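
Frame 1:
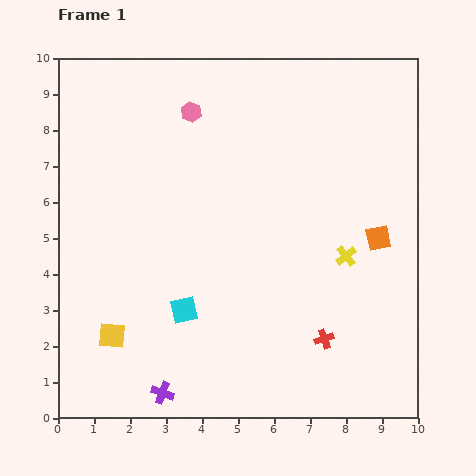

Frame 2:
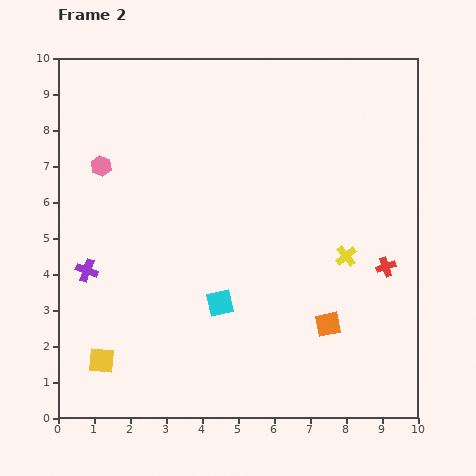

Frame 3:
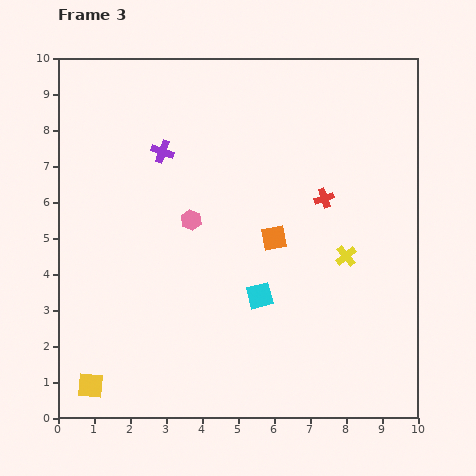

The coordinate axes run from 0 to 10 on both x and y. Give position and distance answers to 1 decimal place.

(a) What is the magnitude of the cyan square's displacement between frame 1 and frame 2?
1.0

The cyan square moved from (3.5, 3.0) to (4.5, 3.2), a distance of √(1.0² + 0.2²) ≈ 1.0.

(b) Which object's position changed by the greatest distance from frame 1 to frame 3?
the purple cross

(moved 6.7; next 3.9)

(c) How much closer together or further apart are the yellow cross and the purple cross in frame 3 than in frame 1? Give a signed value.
-0.5

Distance in frame 1: 6.4. Distance in frame 3: 5.9.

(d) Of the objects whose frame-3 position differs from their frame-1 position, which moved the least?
the yellow square

(moved 1.5)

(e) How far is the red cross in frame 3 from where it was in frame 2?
2.5

The red cross moved from (9.1, 4.2) to (7.4, 6.1), a distance of √(1.7² + 1.9²) ≈ 2.5.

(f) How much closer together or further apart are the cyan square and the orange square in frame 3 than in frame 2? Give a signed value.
-1.5

Distance in frame 2: 3.1. Distance in frame 3: 1.6.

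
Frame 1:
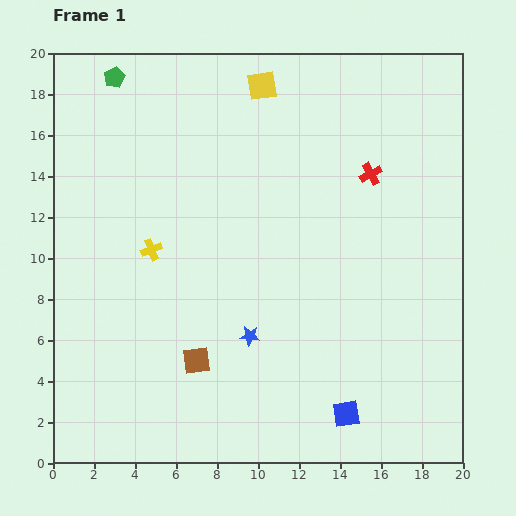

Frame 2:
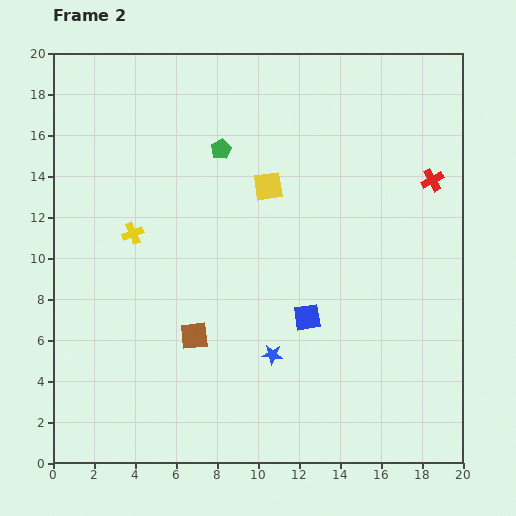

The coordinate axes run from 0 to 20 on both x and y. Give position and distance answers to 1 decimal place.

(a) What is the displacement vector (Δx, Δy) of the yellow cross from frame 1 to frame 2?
(-0.9, 0.8)

The yellow cross was at (4.8, 10.4) in frame 1 and (3.9, 11.2) in frame 2.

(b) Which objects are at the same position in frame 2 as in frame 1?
none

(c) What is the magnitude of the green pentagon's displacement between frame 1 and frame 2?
6.3

The green pentagon moved from (3.0, 18.8) to (8.2, 15.3), a distance of √(5.2² + 3.5²) ≈ 6.3.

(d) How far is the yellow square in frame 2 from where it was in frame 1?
4.9

The yellow square moved from (10.2, 18.4) to (10.5, 13.5), a distance of √(0.3² + 4.9²) ≈ 4.9.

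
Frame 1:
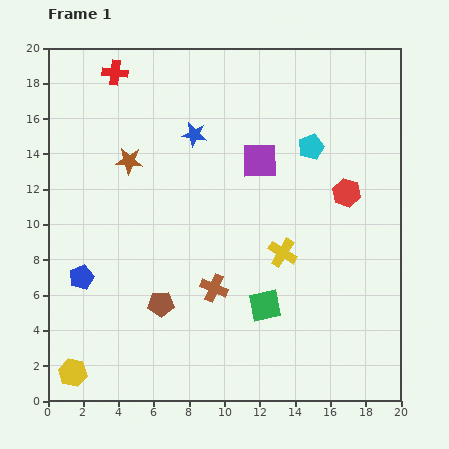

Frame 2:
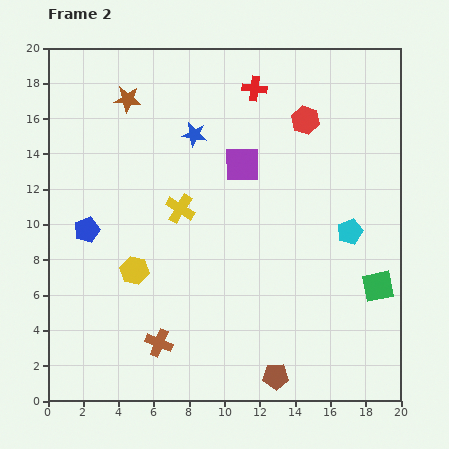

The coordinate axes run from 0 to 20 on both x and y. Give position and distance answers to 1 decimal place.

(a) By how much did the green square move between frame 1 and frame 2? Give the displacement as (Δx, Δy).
(6.4, 1.1)

The green square was at (12.3, 5.4) in frame 1 and (18.7, 6.5) in frame 2.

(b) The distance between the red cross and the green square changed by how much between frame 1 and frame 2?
-2.5

Distance in frame 1: 15.7. Distance in frame 2: 13.2.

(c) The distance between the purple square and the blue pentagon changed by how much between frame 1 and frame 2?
-2.6

Distance in frame 1: 12.1. Distance in frame 2: 9.5.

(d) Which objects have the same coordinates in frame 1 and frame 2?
the blue star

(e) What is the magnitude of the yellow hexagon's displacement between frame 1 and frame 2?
6.8

The yellow hexagon moved from (1.4, 1.6) to (4.9, 7.4), a distance of √(3.5² + 5.8²) ≈ 6.8.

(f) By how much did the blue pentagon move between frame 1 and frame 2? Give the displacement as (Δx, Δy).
(0.3, 2.7)

The blue pentagon was at (1.9, 7.0) in frame 1 and (2.2, 9.7) in frame 2.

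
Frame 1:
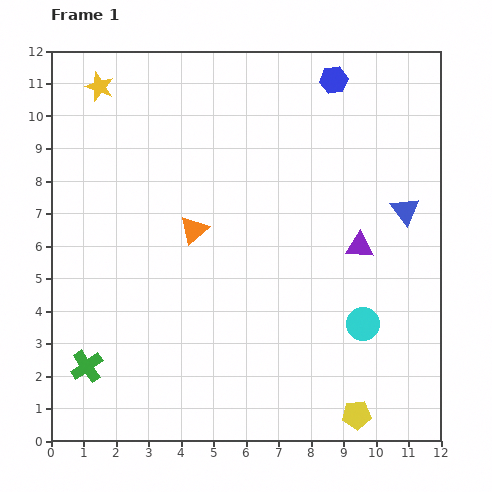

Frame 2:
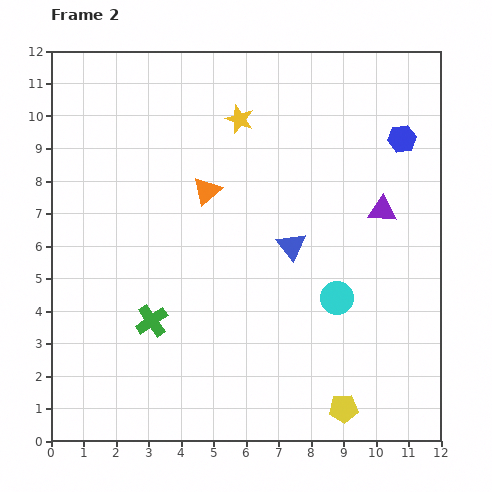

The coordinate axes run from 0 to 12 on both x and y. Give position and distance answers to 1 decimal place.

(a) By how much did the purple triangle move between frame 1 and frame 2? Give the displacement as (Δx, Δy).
(0.7, 1.1)

The purple triangle was at (9.5, 6.0) in frame 1 and (10.2, 7.1) in frame 2.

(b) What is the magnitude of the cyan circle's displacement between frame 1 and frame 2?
1.1

The cyan circle moved from (9.6, 3.6) to (8.8, 4.4), a distance of √(0.8² + 0.8²) ≈ 1.1.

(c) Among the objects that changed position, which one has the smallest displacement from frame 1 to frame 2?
the yellow pentagon

(moved 0.4)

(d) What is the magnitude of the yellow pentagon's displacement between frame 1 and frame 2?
0.4

The yellow pentagon moved from (9.4, 0.8) to (9.0, 1.0), a distance of √(0.4² + 0.2²) ≈ 0.4.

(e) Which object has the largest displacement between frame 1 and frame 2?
the yellow star

(moved 4.4; next 3.7)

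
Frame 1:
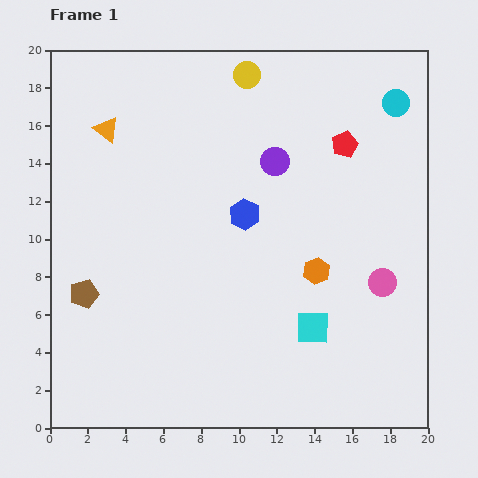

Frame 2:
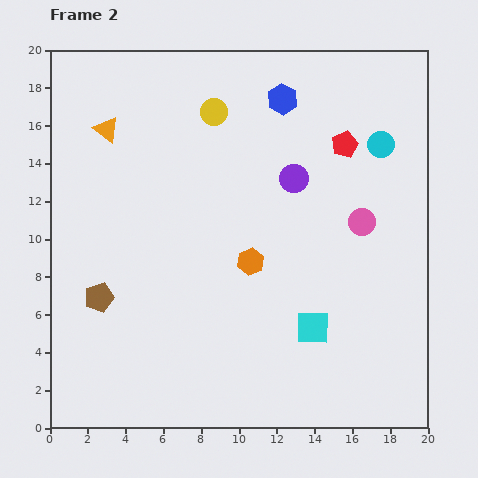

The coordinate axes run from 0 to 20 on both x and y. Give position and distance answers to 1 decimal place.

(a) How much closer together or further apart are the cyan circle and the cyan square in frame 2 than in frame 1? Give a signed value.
-2.4

Distance in frame 1: 12.7. Distance in frame 2: 10.3.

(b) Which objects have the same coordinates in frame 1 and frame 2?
the red pentagon, the cyan square, the orange triangle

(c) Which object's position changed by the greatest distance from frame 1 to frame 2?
the blue hexagon

(moved 6.4; next 3.5)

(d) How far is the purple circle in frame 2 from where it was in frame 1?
1.3

The purple circle moved from (11.9, 14.1) to (12.9, 13.2), a distance of √(1.0² + 0.9²) ≈ 1.3.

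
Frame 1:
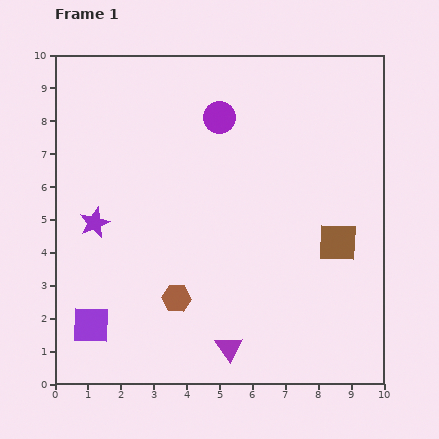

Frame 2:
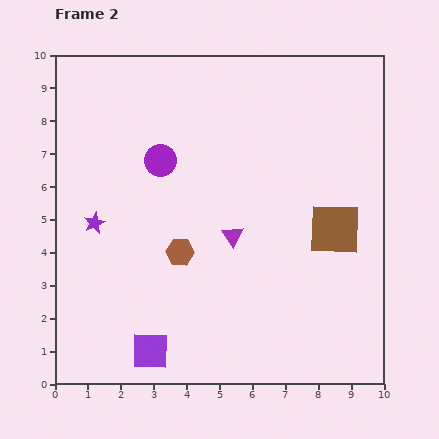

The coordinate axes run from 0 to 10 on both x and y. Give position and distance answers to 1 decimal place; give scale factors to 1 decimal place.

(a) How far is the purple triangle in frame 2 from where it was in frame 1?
3.4

The purple triangle moved from (5.3, 1.1) to (5.4, 4.5), a distance of √(0.1² + 3.4²) ≈ 3.4.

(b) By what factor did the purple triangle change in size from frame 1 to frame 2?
0.8×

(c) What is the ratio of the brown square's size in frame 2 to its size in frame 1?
1.3×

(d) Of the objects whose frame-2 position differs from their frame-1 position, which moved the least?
the brown square

(moved 0.4)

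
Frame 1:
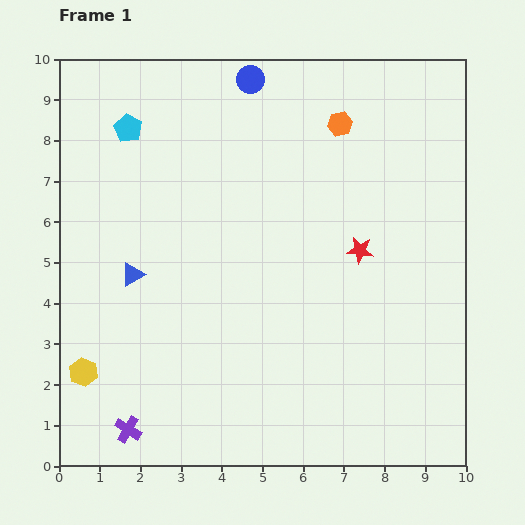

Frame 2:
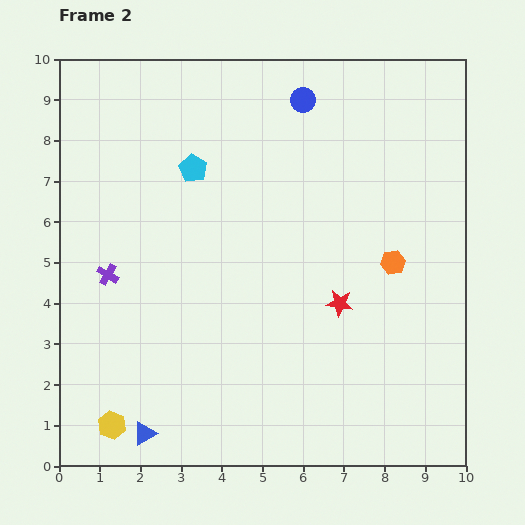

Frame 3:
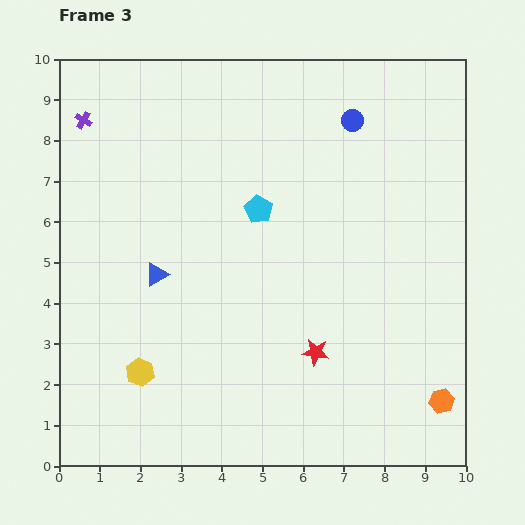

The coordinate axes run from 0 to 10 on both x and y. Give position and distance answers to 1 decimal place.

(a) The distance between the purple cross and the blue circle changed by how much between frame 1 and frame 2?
-2.7

Distance in frame 1: 9.1. Distance in frame 2: 6.4.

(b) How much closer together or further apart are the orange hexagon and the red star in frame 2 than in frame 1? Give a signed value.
-1.5

Distance in frame 1: 3.1. Distance in frame 2: 1.6.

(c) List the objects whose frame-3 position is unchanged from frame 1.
none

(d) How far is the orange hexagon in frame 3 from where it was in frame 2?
3.6

The orange hexagon moved from (8.2, 5.0) to (9.4, 1.6), a distance of √(1.2² + 3.4²) ≈ 3.6.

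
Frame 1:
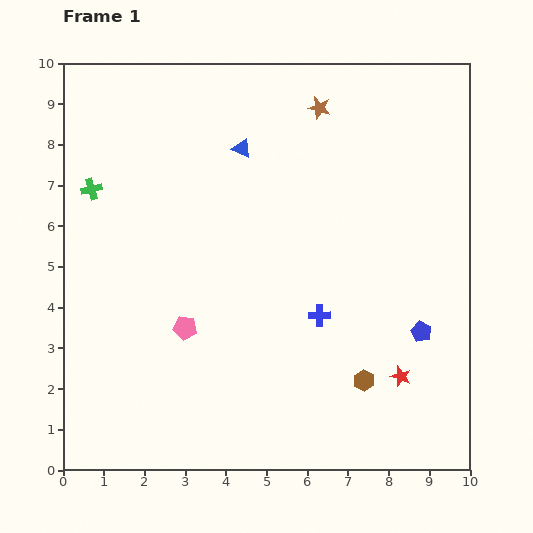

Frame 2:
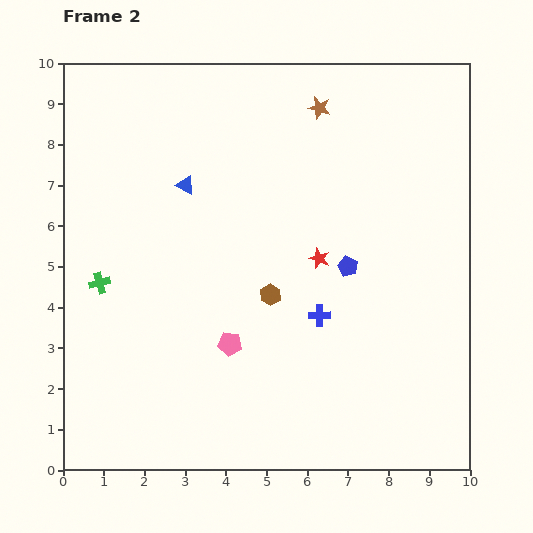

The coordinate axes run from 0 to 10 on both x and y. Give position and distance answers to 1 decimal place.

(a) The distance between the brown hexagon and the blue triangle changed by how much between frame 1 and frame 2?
-3.0

Distance in frame 1: 6.4. Distance in frame 2: 3.4.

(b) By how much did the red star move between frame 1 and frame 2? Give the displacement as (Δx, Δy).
(-2.0, 2.9)

The red star was at (8.3, 2.3) in frame 1 and (6.3, 5.2) in frame 2.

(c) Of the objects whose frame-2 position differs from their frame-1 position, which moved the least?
the pink pentagon

(moved 1.2)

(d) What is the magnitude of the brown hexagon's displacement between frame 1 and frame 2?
3.1

The brown hexagon moved from (7.4, 2.2) to (5.1, 4.3), a distance of √(2.3² + 2.1²) ≈ 3.1.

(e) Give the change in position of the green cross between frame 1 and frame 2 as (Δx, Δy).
(0.2, -2.3)

The green cross was at (0.7, 6.9) in frame 1 and (0.9, 4.6) in frame 2.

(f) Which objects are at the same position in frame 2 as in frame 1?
the blue cross, the brown star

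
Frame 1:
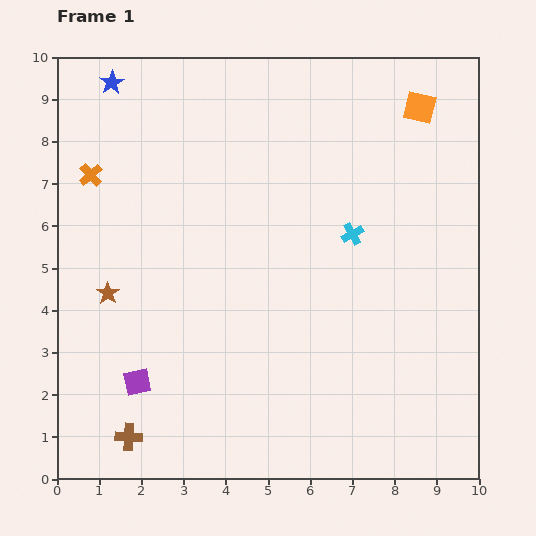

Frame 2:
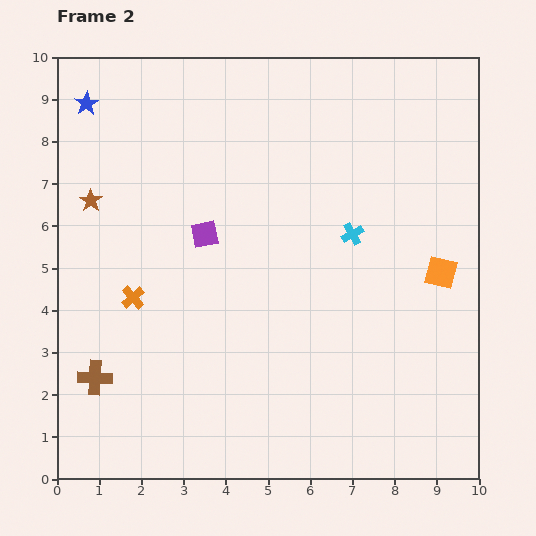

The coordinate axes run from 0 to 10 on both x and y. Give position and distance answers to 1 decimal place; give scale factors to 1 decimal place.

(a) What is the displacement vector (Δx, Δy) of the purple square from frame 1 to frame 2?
(1.6, 3.5)

The purple square was at (1.9, 2.3) in frame 1 and (3.5, 5.8) in frame 2.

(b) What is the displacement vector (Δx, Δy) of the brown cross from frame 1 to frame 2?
(-0.8, 1.4)

The brown cross was at (1.7, 1.0) in frame 1 and (0.9, 2.4) in frame 2.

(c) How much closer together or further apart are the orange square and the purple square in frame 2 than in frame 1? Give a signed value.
-3.6

Distance in frame 1: 9.3. Distance in frame 2: 5.7.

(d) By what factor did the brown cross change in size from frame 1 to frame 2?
1.3×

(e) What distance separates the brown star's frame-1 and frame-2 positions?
2.2

The brown star moved from (1.2, 4.4) to (0.8, 6.6), a distance of √(0.4² + 2.2²) ≈ 2.2.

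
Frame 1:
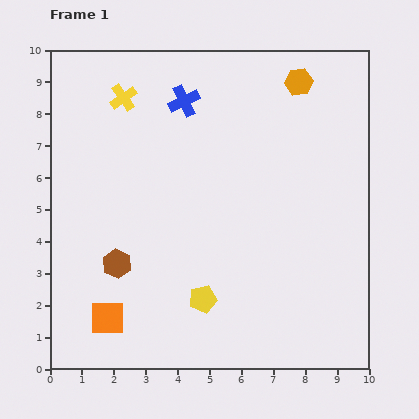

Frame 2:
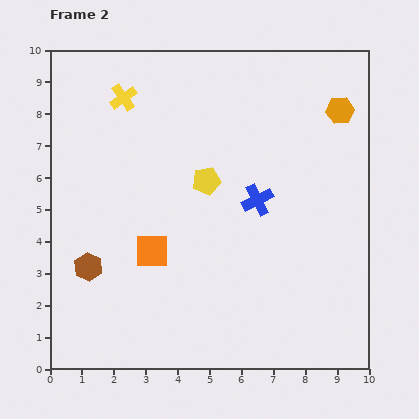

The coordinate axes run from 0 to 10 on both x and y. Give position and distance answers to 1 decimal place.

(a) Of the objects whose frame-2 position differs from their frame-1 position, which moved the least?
the brown hexagon

(moved 0.9)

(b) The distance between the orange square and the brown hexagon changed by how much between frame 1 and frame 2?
+0.4

Distance in frame 1: 1.7. Distance in frame 2: 2.1.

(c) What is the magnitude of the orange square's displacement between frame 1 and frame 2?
2.5

The orange square moved from (1.8, 1.6) to (3.2, 3.7), a distance of √(1.4² + 2.1²) ≈ 2.5.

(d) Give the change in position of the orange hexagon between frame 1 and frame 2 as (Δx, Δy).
(1.3, -0.9)

The orange hexagon was at (7.8, 9.0) in frame 1 and (9.1, 8.1) in frame 2.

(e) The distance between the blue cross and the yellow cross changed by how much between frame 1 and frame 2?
+3.4

Distance in frame 1: 1.9. Distance in frame 2: 5.3.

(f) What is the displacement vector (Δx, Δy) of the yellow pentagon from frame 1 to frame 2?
(0.1, 3.7)

The yellow pentagon was at (4.8, 2.2) in frame 1 and (4.9, 5.9) in frame 2.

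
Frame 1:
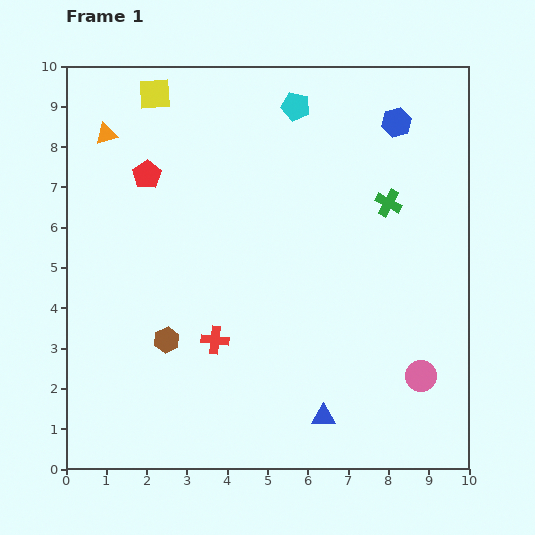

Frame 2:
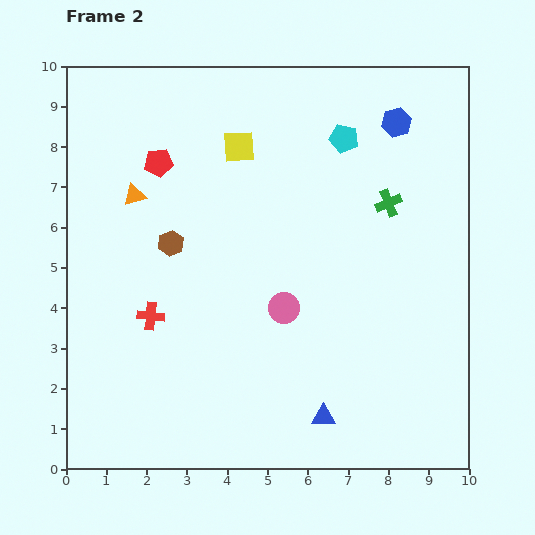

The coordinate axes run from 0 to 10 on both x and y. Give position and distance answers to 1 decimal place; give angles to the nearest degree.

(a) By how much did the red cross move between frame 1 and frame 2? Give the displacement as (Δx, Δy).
(-1.6, 0.6)

The red cross was at (3.7, 3.2) in frame 1 and (2.1, 3.8) in frame 2.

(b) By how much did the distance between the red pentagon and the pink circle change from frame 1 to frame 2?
-3.6

Distance in frame 1: 8.4. Distance in frame 2: 4.8.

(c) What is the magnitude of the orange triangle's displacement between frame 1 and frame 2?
1.7

The orange triangle moved from (1.0, 8.3) to (1.7, 6.8), a distance of √(0.7² + 1.5²) ≈ 1.7.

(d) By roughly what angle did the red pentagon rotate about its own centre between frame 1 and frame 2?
27° clockwise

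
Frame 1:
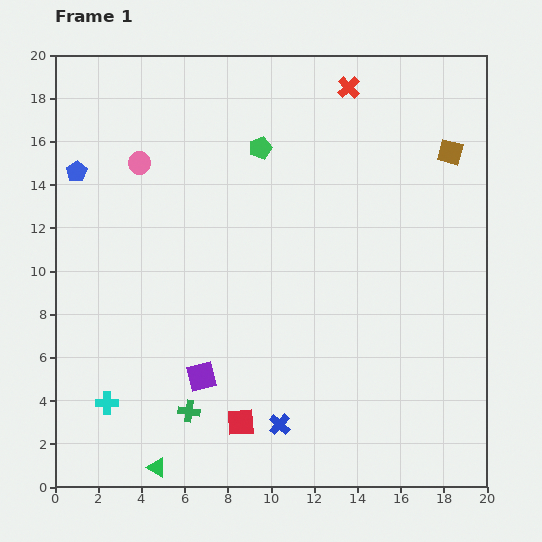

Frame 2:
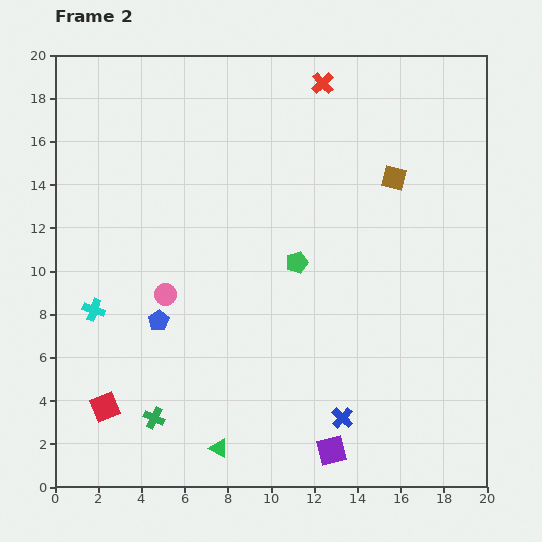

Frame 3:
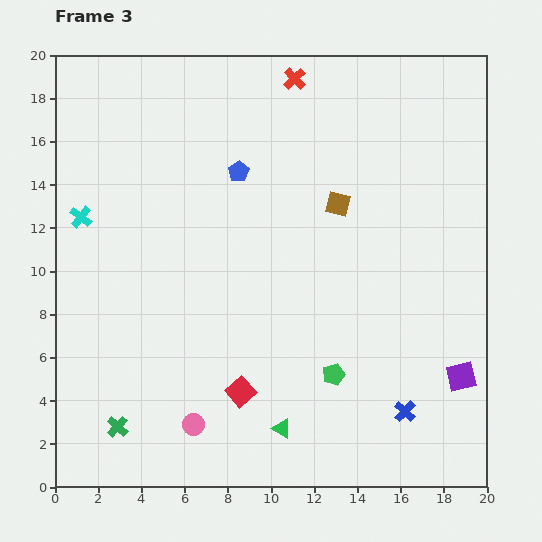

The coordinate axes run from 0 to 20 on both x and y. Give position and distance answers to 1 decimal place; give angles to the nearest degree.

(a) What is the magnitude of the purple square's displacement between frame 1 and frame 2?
6.9

The purple square moved from (6.8, 5.1) to (12.8, 1.7), a distance of √(6.0² + 3.4²) ≈ 6.9.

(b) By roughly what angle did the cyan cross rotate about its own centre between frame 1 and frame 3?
38° clockwise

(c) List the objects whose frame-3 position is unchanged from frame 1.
none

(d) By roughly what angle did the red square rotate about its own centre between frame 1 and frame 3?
38° counter-clockwise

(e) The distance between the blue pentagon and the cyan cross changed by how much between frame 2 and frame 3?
+4.6

Distance in frame 2: 3.0. Distance in frame 3: 7.6.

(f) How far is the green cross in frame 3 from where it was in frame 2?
1.7

The green cross moved from (4.6, 3.2) to (2.9, 2.8), a distance of √(1.7² + 0.4²) ≈ 1.7.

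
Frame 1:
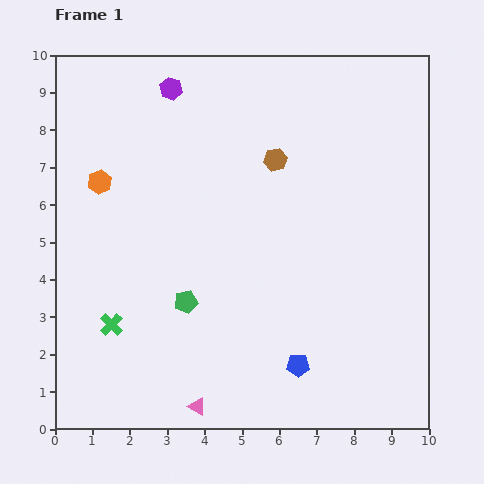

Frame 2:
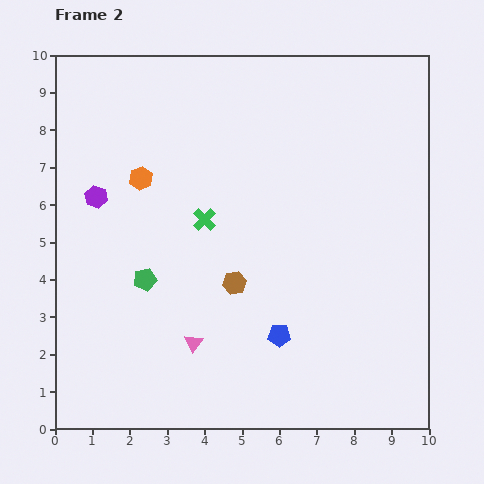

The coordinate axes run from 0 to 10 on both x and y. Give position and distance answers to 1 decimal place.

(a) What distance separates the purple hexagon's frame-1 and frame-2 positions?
3.5

The purple hexagon moved from (3.1, 9.1) to (1.1, 6.2), a distance of √(2.0² + 2.9²) ≈ 3.5.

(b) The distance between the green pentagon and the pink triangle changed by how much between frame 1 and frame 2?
-0.7

Distance in frame 1: 2.8. Distance in frame 2: 2.1.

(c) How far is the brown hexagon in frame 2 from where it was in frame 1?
3.5

The brown hexagon moved from (5.9, 7.2) to (4.8, 3.9), a distance of √(1.1² + 3.3²) ≈ 3.5.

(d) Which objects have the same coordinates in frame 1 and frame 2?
none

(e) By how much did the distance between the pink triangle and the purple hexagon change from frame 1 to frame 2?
-3.8

Distance in frame 1: 8.5. Distance in frame 2: 4.7.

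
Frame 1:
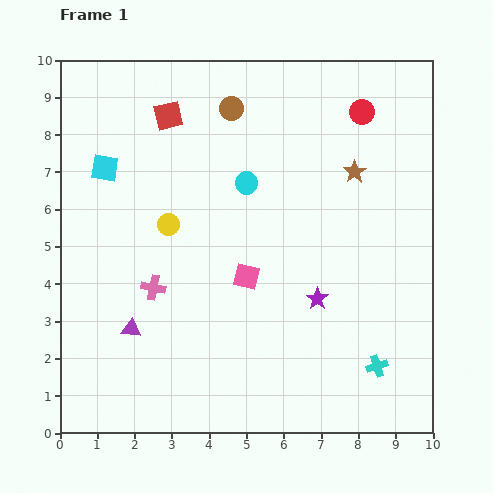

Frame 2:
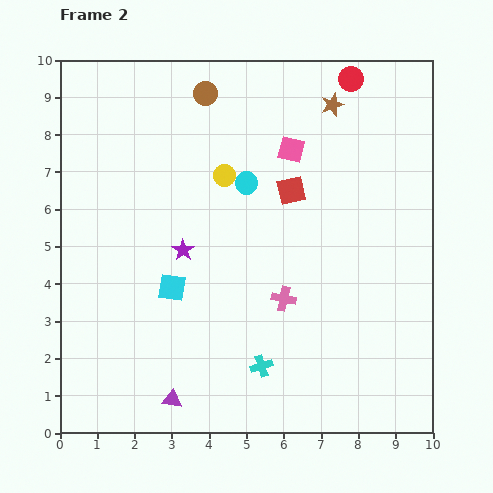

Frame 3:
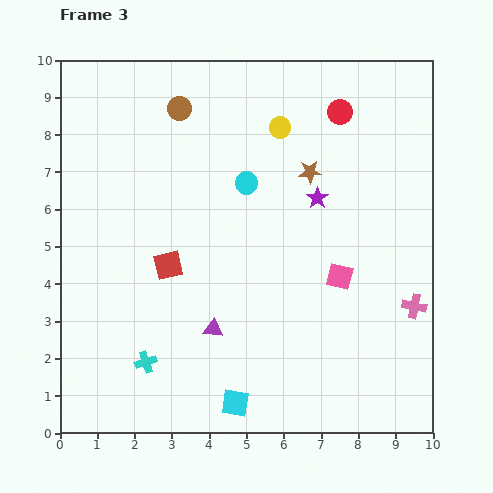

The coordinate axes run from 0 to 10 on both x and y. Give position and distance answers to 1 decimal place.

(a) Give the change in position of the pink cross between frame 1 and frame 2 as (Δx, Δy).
(3.5, -0.3)

The pink cross was at (2.5, 3.9) in frame 1 and (6.0, 3.6) in frame 2.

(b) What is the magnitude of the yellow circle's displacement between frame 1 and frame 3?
4.0

The yellow circle moved from (2.9, 5.6) to (5.9, 8.2), a distance of √(3.0² + 2.6²) ≈ 4.0.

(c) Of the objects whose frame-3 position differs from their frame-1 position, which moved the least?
the red circle

(moved 0.6)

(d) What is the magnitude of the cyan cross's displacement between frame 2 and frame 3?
3.1

The cyan cross moved from (5.4, 1.8) to (2.3, 1.9), a distance of √(3.1² + 0.1²) ≈ 3.1.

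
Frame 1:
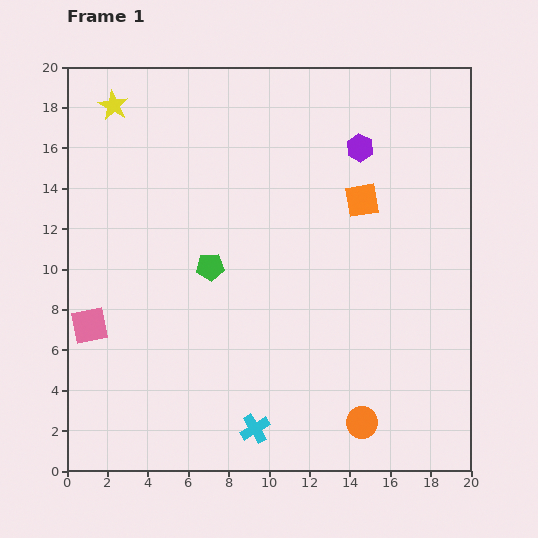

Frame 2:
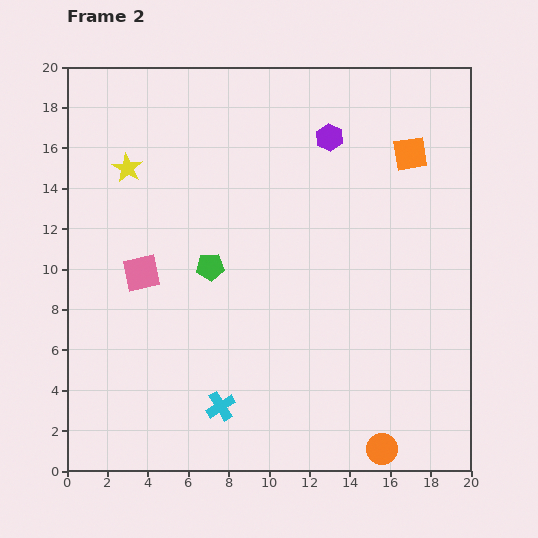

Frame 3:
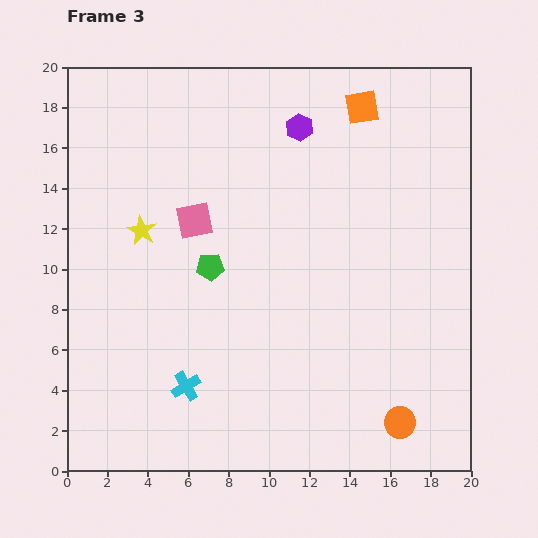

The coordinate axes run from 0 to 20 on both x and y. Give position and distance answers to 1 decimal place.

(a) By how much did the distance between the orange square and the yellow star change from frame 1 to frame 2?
+0.8

Distance in frame 1: 13.2. Distance in frame 2: 14.0.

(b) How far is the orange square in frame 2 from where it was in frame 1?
3.3

The orange square moved from (14.6, 13.4) to (17.0, 15.7), a distance of √(2.4² + 2.3²) ≈ 3.3.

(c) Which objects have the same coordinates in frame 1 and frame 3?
the green pentagon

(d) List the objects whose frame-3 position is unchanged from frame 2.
the green pentagon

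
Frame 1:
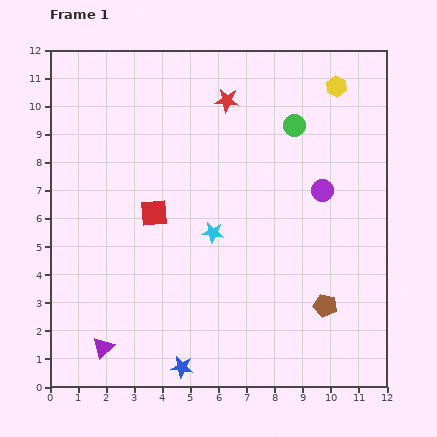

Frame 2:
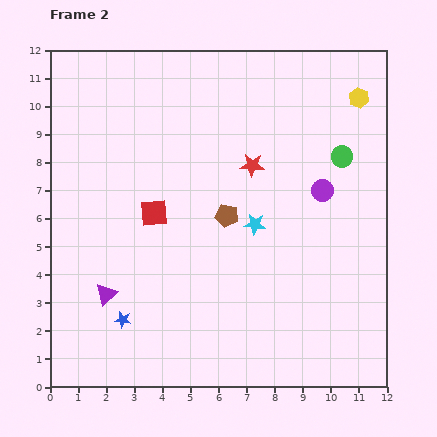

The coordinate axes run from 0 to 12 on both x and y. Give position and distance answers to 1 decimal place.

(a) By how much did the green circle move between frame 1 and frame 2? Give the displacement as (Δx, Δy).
(1.7, -1.1)

The green circle was at (8.7, 9.3) in frame 1 and (10.4, 8.2) in frame 2.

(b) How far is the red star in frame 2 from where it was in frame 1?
2.5

The red star moved from (6.3, 10.2) to (7.2, 7.9), a distance of √(0.9² + 2.3²) ≈ 2.5.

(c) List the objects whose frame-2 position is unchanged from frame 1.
the red square, the purple circle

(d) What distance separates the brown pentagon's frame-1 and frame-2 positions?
4.7

The brown pentagon moved from (9.8, 2.9) to (6.3, 6.1), a distance of √(3.5² + 3.2²) ≈ 4.7.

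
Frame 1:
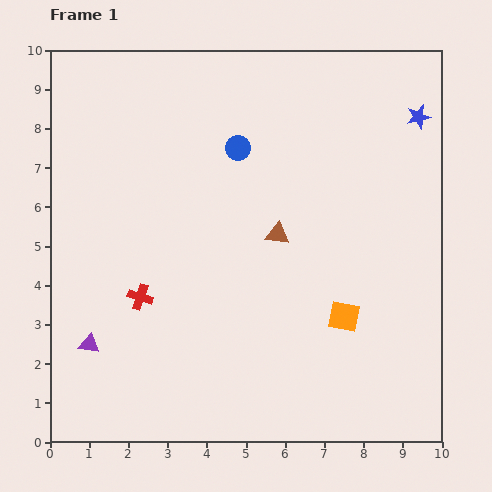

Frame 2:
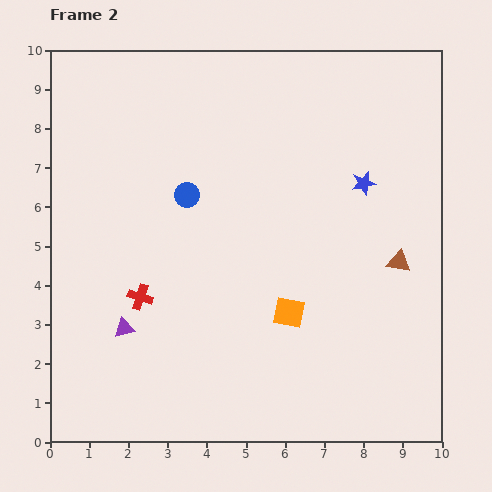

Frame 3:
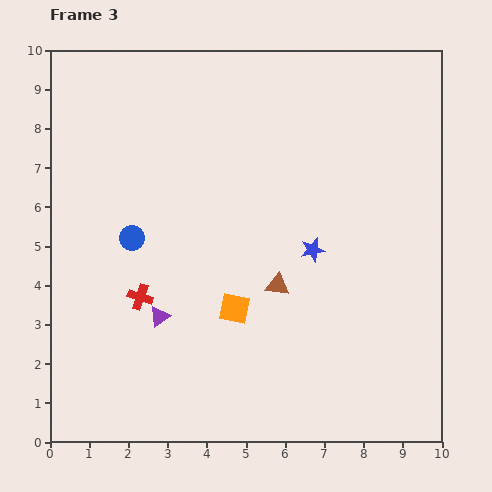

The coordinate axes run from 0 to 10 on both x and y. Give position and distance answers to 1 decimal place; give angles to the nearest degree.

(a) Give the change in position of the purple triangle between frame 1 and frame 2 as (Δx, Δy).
(0.9, 0.4)

The purple triangle was at (1.0, 2.5) in frame 1 and (1.9, 2.9) in frame 2.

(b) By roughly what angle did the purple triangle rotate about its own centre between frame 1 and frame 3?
44° counter-clockwise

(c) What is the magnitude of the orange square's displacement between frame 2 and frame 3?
1.4

The orange square moved from (6.1, 3.3) to (4.7, 3.4), a distance of √(1.4² + 0.1²) ≈ 1.4.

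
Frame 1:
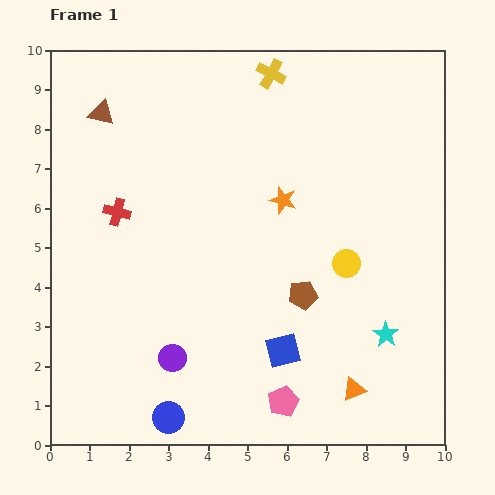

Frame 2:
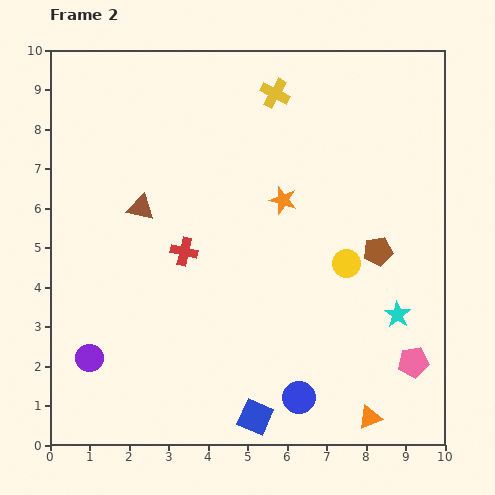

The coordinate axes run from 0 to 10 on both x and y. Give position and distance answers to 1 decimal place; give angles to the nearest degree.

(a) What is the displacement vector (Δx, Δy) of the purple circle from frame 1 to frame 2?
(-2.1, 0.0)

The purple circle was at (3.1, 2.2) in frame 1 and (1.0, 2.2) in frame 2.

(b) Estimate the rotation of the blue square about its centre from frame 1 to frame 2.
37° clockwise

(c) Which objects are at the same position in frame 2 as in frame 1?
the yellow circle, the orange star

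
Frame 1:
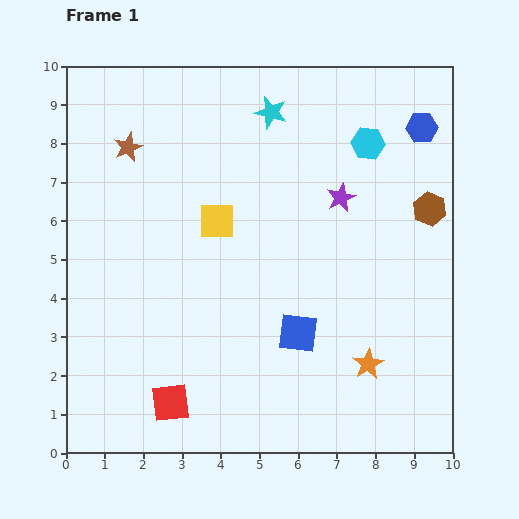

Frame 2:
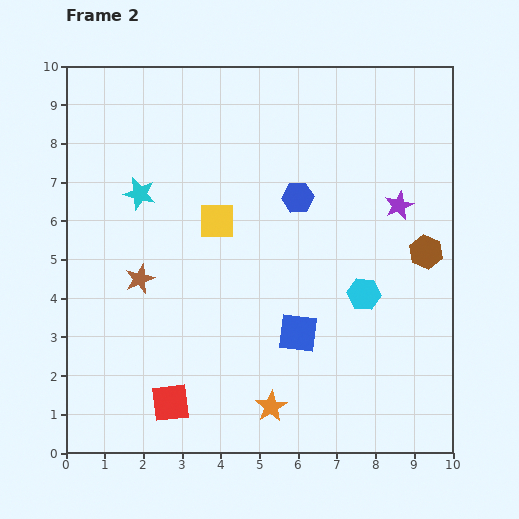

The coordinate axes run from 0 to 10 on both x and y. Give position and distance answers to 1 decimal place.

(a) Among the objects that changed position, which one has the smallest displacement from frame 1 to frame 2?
the brown hexagon

(moved 1.1)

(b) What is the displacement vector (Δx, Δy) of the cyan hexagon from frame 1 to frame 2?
(-0.1, -3.9)

The cyan hexagon was at (7.8, 8.0) in frame 1 and (7.7, 4.1) in frame 2.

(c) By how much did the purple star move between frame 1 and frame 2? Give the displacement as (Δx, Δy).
(1.5, -0.2)

The purple star was at (7.1, 6.6) in frame 1 and (8.6, 6.4) in frame 2.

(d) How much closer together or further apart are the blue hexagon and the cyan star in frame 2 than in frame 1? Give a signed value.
+0.2

Distance in frame 1: 3.9. Distance in frame 2: 4.1.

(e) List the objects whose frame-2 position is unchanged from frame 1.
the yellow square, the red square, the blue square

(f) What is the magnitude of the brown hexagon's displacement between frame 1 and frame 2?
1.1

The brown hexagon moved from (9.4, 6.3) to (9.3, 5.2), a distance of √(0.1² + 1.1²) ≈ 1.1.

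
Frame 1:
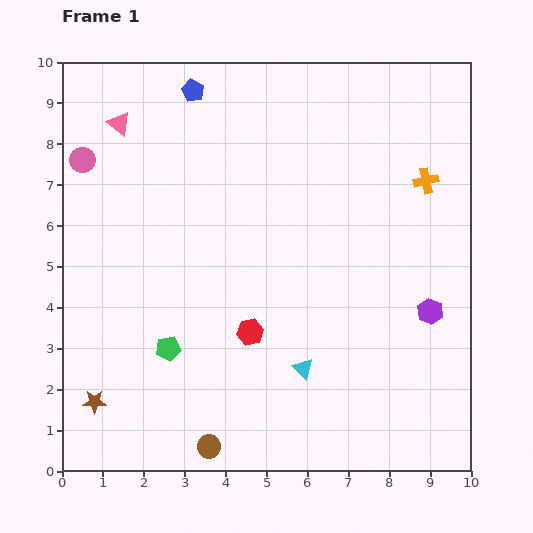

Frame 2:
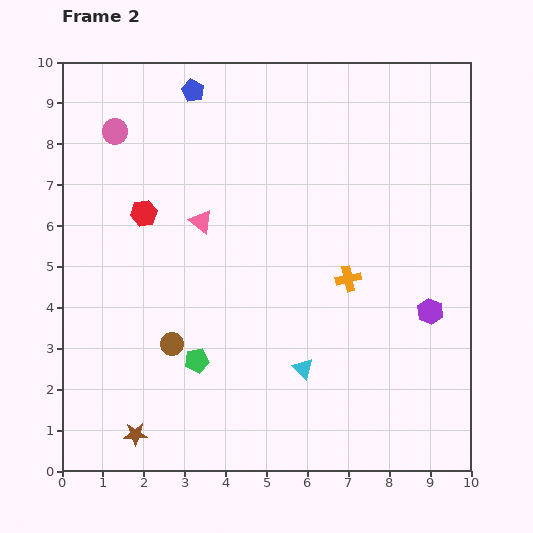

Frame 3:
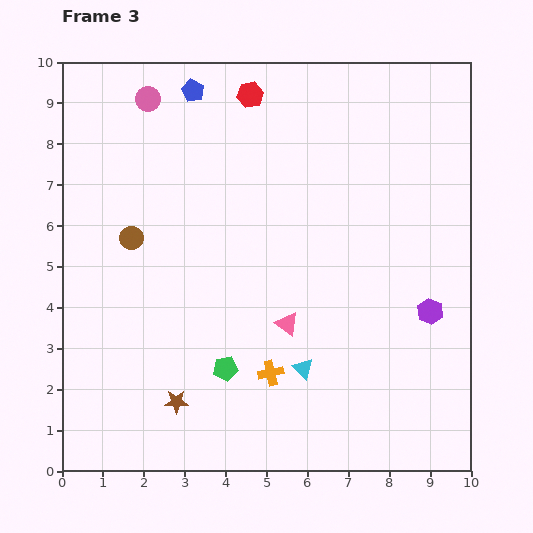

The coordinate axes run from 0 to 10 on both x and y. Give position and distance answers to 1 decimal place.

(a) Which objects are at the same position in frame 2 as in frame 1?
the purple hexagon, the blue pentagon, the cyan triangle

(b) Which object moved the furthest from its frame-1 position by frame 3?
the pink triangle

(moved 6.4; next 6.0)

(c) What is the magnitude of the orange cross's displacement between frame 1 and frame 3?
6.0

The orange cross moved from (8.9, 7.1) to (5.1, 2.4), a distance of √(3.8² + 4.7²) ≈ 6.0.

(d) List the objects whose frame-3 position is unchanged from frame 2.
the purple hexagon, the blue pentagon, the cyan triangle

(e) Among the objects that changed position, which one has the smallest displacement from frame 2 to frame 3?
the green pentagon

(moved 0.7)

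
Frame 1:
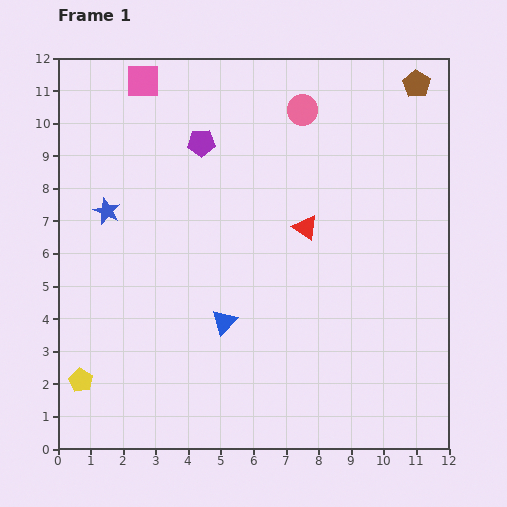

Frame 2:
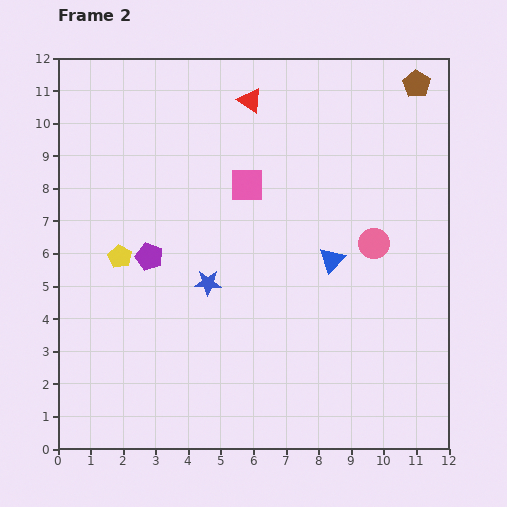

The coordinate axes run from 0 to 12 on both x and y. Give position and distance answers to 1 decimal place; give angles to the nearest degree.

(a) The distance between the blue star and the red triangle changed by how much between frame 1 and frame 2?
-0.4

Distance in frame 1: 6.1. Distance in frame 2: 5.7.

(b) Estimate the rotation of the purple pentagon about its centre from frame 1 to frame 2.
23° clockwise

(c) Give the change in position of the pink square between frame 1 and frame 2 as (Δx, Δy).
(3.2, -3.2)

The pink square was at (2.6, 11.3) in frame 1 and (5.8, 8.1) in frame 2.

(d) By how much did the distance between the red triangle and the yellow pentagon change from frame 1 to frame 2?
-2.1

Distance in frame 1: 8.3. Distance in frame 2: 6.2.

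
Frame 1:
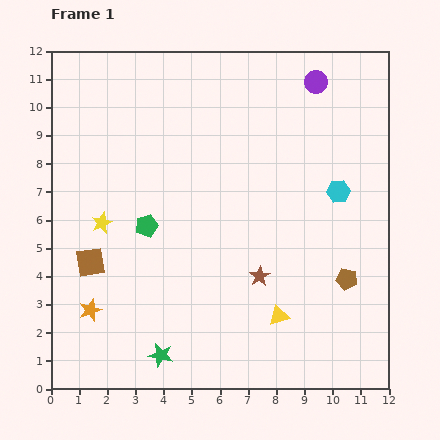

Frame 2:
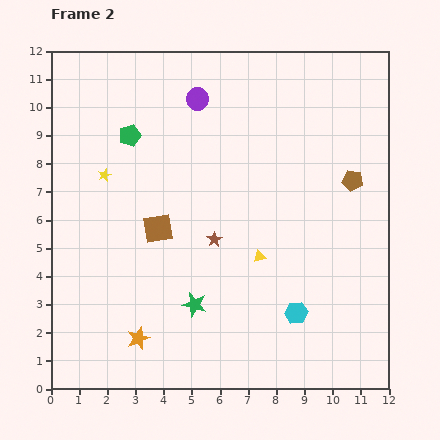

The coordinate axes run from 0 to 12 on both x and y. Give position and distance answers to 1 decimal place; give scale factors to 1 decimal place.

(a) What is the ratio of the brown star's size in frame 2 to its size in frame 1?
0.7×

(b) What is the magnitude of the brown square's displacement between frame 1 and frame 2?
2.7

The brown square moved from (1.4, 4.5) to (3.8, 5.7), a distance of √(2.4² + 1.2²) ≈ 2.7.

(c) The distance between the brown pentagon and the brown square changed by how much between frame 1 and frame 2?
-2.0

Distance in frame 1: 9.1. Distance in frame 2: 7.1.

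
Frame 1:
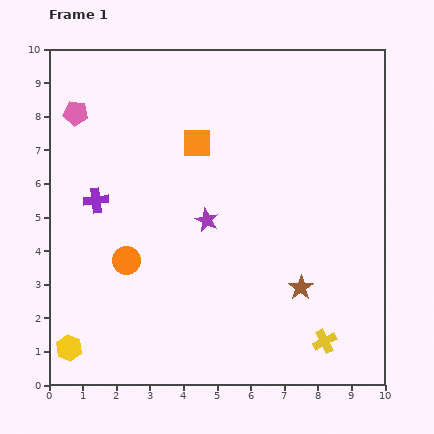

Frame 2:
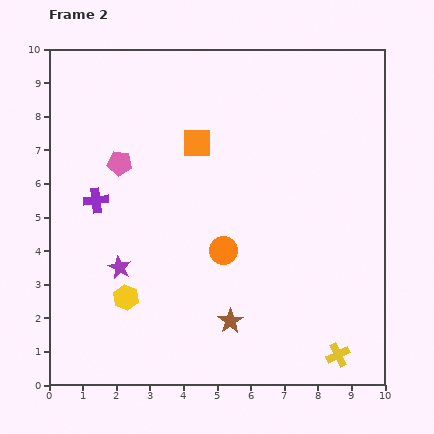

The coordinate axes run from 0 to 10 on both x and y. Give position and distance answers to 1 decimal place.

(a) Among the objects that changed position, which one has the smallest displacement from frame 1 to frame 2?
the yellow cross

(moved 0.6)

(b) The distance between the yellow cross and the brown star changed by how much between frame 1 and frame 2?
+1.7

Distance in frame 1: 1.7. Distance in frame 2: 3.4.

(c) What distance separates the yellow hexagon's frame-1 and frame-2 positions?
2.3

The yellow hexagon moved from (0.6, 1.1) to (2.3, 2.6), a distance of √(1.7² + 1.5²) ≈ 2.3.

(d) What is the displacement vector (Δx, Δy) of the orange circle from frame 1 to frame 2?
(2.9, 0.3)

The orange circle was at (2.3, 3.7) in frame 1 and (5.2, 4.0) in frame 2.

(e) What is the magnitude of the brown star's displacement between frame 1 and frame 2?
2.3

The brown star moved from (7.5, 2.9) to (5.4, 1.9), a distance of √(2.1² + 1.0²) ≈ 2.3.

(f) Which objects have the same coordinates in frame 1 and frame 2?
the purple cross, the orange square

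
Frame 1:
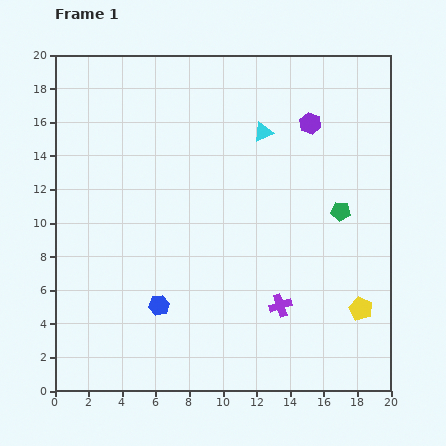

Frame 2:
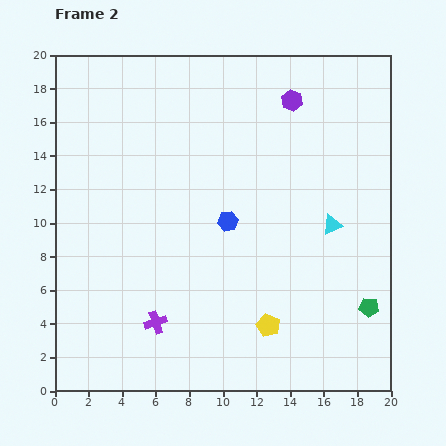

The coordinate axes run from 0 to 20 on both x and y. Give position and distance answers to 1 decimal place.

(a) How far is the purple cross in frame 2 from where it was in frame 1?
7.5

The purple cross moved from (13.4, 5.1) to (6.0, 4.1), a distance of √(7.4² + 1.0²) ≈ 7.5.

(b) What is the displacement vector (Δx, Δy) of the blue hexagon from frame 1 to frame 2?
(4.1, 5.0)

The blue hexagon was at (6.2, 5.1) in frame 1 and (10.3, 10.1) in frame 2.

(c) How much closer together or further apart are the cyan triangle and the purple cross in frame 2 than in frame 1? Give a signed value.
+1.7

Distance in frame 1: 10.3. Distance in frame 2: 12.0.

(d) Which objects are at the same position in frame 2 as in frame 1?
none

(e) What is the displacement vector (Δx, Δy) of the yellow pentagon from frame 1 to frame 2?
(-5.5, -1.0)

The yellow pentagon was at (18.2, 4.9) in frame 1 and (12.7, 3.9) in frame 2.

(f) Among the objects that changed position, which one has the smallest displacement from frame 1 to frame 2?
the purple hexagon

(moved 1.8)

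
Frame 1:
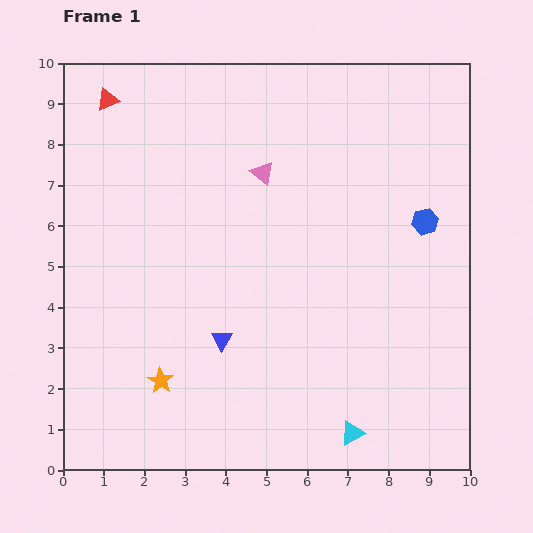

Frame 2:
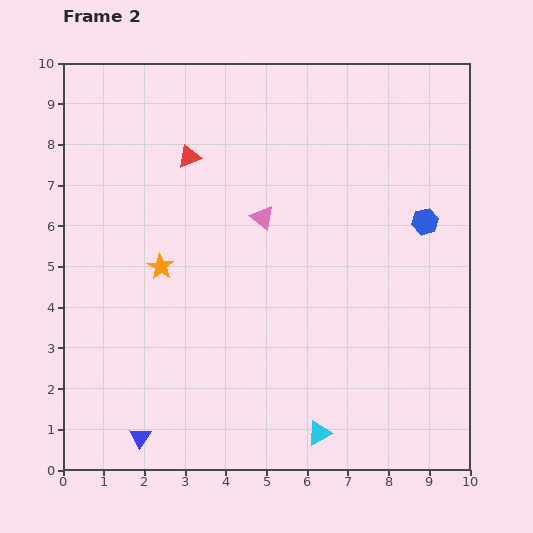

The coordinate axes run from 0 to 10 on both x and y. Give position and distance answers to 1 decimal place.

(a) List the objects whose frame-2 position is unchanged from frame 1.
the blue hexagon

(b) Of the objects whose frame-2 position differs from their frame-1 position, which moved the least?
the cyan triangle

(moved 0.8)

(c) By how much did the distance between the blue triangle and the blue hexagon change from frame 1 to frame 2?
+3.0

Distance in frame 1: 5.8. Distance in frame 2: 8.8.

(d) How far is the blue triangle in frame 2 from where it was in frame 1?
3.1

The blue triangle moved from (3.9, 3.2) to (1.9, 0.8), a distance of √(2.0² + 2.4²) ≈ 3.1.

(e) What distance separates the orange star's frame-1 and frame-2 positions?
2.8

The orange star moved from (2.4, 2.2) to (2.4, 5.0), a distance of √(0.0² + 2.8²) ≈ 2.8.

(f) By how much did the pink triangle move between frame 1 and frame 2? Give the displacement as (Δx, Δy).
(0.0, -1.1)

The pink triangle was at (4.9, 7.3) in frame 1 and (4.9, 6.2) in frame 2.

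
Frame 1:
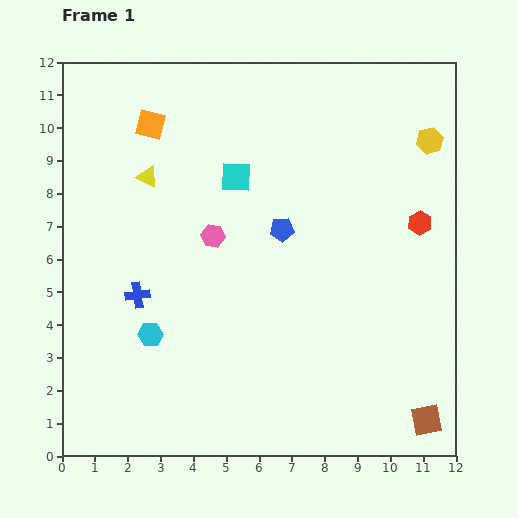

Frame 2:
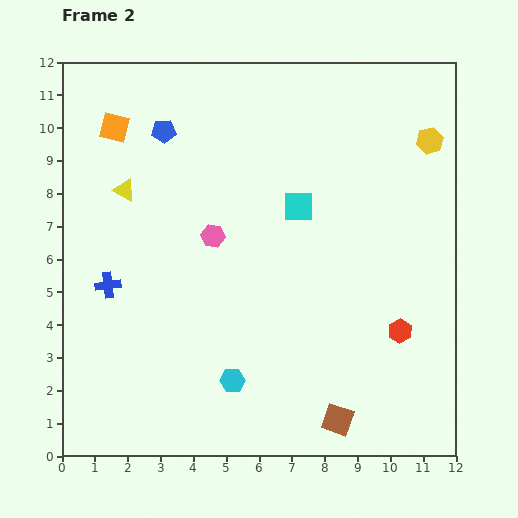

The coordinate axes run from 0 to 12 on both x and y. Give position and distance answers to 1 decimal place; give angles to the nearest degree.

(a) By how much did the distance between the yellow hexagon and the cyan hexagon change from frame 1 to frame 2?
-0.9

Distance in frame 1: 10.3. Distance in frame 2: 9.4.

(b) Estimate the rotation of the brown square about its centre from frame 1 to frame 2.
30° clockwise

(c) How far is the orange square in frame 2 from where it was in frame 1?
1.1

The orange square moved from (2.7, 10.1) to (1.6, 10.0), a distance of √(1.1² + 0.1²) ≈ 1.1.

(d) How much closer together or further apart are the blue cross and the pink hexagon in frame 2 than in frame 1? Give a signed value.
+0.6

Distance in frame 1: 2.9. Distance in frame 2: 3.5.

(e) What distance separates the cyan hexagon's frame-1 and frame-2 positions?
2.9

The cyan hexagon moved from (2.7, 3.7) to (5.2, 2.3), a distance of √(2.5² + 1.4²) ≈ 2.9.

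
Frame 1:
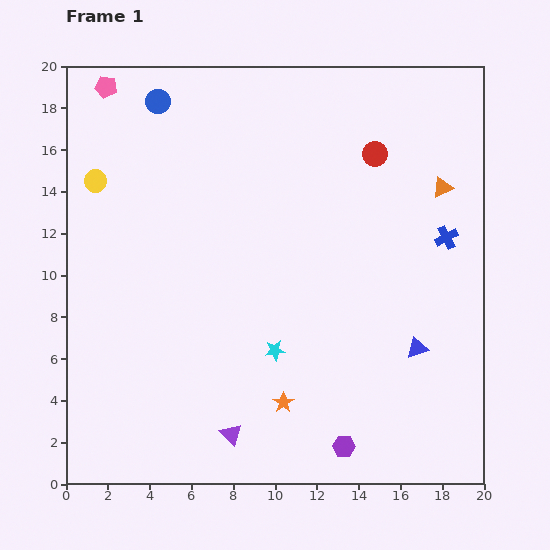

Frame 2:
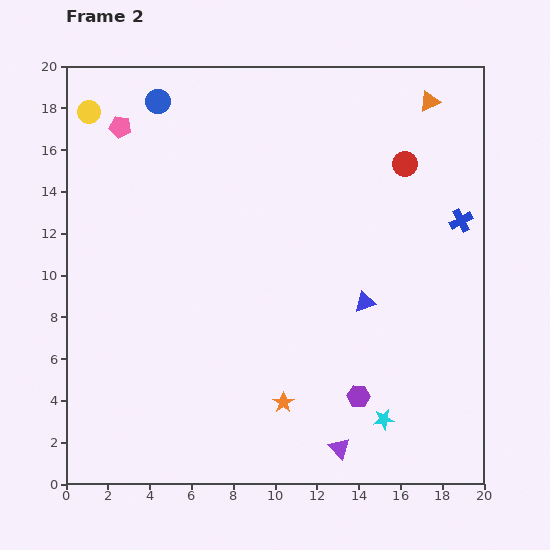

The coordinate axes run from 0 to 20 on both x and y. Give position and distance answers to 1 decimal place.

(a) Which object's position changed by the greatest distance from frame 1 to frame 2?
the cyan star

(moved 6.2; next 5.2)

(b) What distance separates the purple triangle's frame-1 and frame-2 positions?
5.2

The purple triangle moved from (7.9, 2.4) to (13.1, 1.7), a distance of √(5.2² + 0.7²) ≈ 5.2.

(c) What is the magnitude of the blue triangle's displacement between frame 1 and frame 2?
3.3

The blue triangle moved from (16.8, 6.5) to (14.3, 8.7), a distance of √(2.5² + 2.2²) ≈ 3.3.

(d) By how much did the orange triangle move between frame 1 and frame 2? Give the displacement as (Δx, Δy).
(-0.6, 4.1)

The orange triangle was at (18.0, 14.2) in frame 1 and (17.4, 18.3) in frame 2.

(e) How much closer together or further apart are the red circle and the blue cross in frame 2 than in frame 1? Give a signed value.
-1.4

Distance in frame 1: 5.2. Distance in frame 2: 3.8.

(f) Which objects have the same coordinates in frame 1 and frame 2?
the orange star, the blue circle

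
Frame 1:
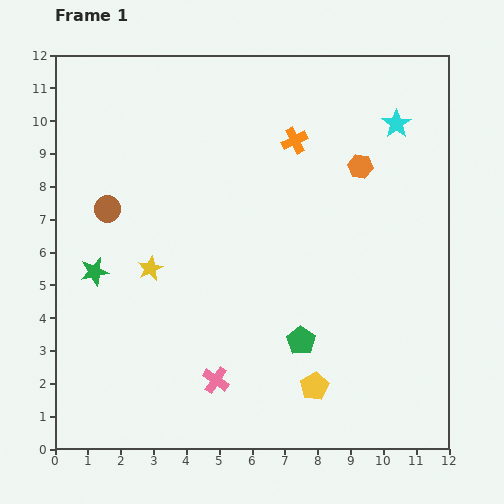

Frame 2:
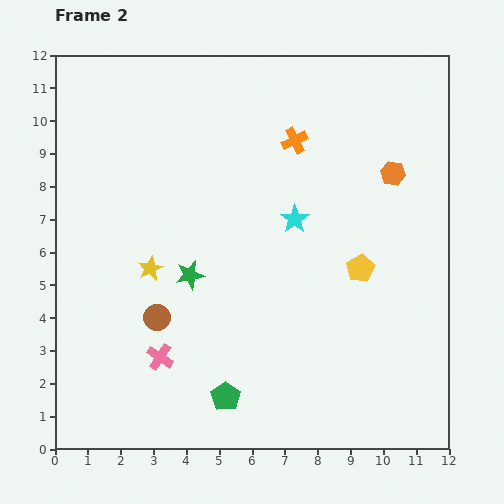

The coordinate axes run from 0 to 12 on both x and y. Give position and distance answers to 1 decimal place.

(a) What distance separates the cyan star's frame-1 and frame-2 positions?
4.2

The cyan star moved from (10.4, 9.9) to (7.3, 7.0), a distance of √(3.1² + 2.9²) ≈ 4.2.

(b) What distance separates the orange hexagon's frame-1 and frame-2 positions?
1.0

The orange hexagon moved from (9.3, 8.6) to (10.3, 8.4), a distance of √(1.0² + 0.2²) ≈ 1.0.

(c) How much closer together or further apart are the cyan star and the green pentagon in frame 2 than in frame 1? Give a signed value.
-1.4

Distance in frame 1: 7.2. Distance in frame 2: 5.8.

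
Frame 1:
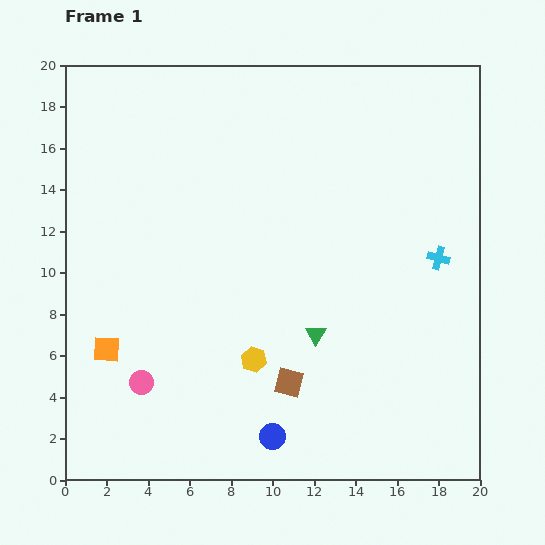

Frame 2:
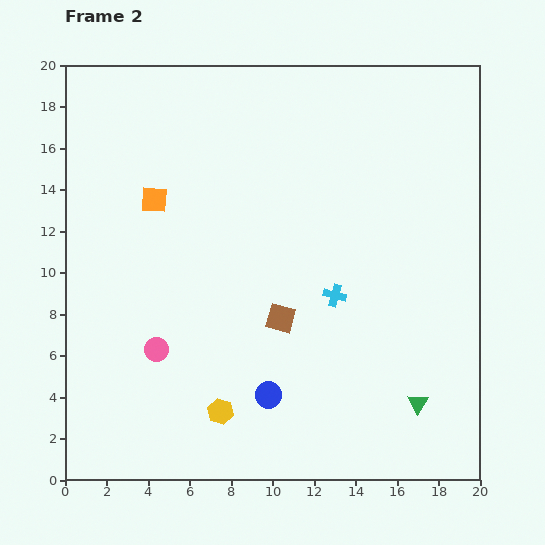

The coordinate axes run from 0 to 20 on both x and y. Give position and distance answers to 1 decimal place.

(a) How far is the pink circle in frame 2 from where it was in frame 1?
1.7

The pink circle moved from (3.7, 4.7) to (4.4, 6.3), a distance of √(0.7² + 1.6²) ≈ 1.7.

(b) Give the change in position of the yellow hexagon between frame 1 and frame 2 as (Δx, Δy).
(-1.6, -2.5)

The yellow hexagon was at (9.1, 5.8) in frame 1 and (7.5, 3.3) in frame 2.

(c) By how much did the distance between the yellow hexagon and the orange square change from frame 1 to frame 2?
+3.6

Distance in frame 1: 7.1. Distance in frame 2: 10.7.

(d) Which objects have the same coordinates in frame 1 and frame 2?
none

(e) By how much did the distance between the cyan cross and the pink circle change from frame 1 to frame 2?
-6.5

Distance in frame 1: 15.5. Distance in frame 2: 9.0.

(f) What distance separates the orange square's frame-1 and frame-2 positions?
7.6

The orange square moved from (2.0, 6.3) to (4.3, 13.5), a distance of √(2.3² + 7.2²) ≈ 7.6.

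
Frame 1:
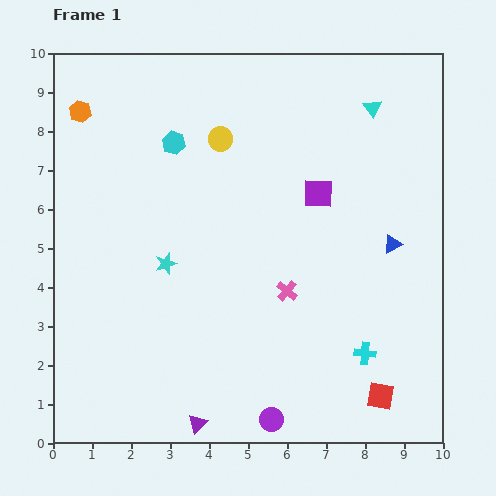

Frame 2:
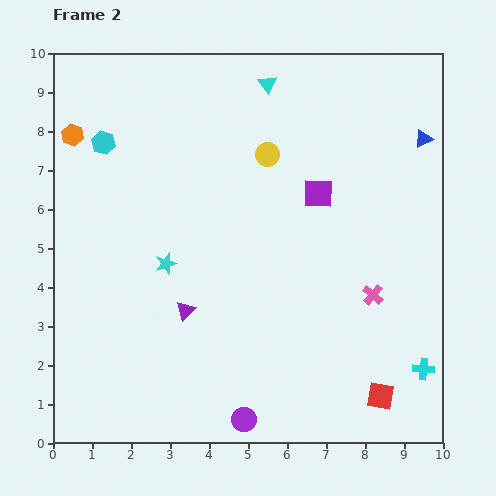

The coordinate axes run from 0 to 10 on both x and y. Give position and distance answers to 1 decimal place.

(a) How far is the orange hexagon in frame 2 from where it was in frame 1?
0.6

The orange hexagon moved from (0.7, 8.5) to (0.5, 7.9), a distance of √(0.2² + 0.6²) ≈ 0.6.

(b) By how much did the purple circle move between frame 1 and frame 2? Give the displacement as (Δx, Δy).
(-0.7, 0.0)

The purple circle was at (5.6, 0.6) in frame 1 and (4.9, 0.6) in frame 2.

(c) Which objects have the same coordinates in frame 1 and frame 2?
the cyan star, the red square, the purple square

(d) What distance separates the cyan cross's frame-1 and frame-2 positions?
1.6

The cyan cross moved from (8.0, 2.3) to (9.5, 1.9), a distance of √(1.5² + 0.4²) ≈ 1.6.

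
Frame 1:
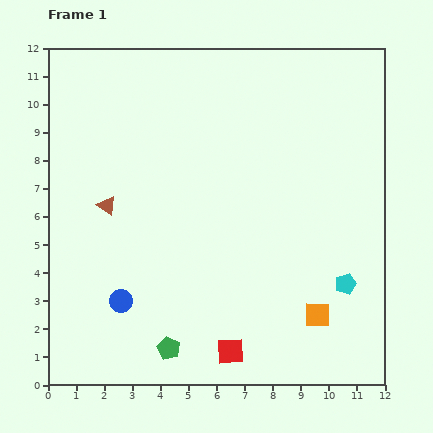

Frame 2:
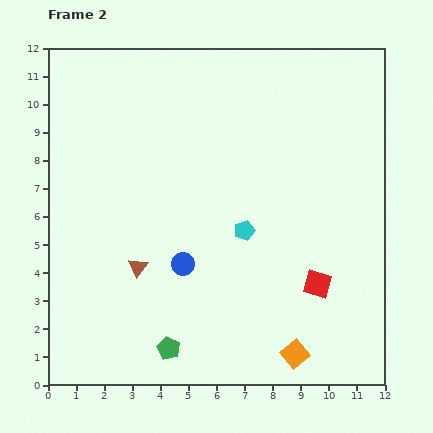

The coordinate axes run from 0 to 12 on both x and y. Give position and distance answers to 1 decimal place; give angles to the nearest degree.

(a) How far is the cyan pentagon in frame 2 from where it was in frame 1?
4.1

The cyan pentagon moved from (10.6, 3.6) to (7.0, 5.5), a distance of √(3.6² + 1.9²) ≈ 4.1.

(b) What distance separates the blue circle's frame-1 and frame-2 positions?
2.6

The blue circle moved from (2.6, 3.0) to (4.8, 4.3), a distance of √(2.2² + 1.3²) ≈ 2.6.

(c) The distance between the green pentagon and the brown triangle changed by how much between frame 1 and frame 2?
-2.5

Distance in frame 1: 5.6. Distance in frame 2: 3.1.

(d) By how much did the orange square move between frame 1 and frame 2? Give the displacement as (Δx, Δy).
(-0.8, -1.4)

The orange square was at (9.6, 2.5) in frame 1 and (8.8, 1.1) in frame 2.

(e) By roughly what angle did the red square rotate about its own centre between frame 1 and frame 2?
21° clockwise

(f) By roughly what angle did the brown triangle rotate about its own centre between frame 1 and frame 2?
29° clockwise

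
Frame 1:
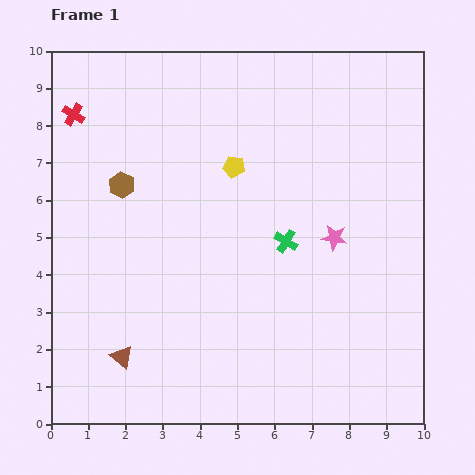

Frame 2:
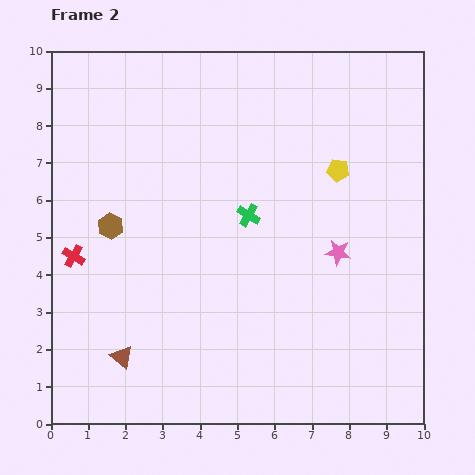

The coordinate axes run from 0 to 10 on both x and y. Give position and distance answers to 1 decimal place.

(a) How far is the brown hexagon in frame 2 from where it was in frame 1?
1.1

The brown hexagon moved from (1.9, 6.4) to (1.6, 5.3), a distance of √(0.3² + 1.1²) ≈ 1.1.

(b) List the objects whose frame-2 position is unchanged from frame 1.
the brown triangle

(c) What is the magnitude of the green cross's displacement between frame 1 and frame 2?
1.2

The green cross moved from (6.3, 4.9) to (5.3, 5.6), a distance of √(1.0² + 0.7²) ≈ 1.2.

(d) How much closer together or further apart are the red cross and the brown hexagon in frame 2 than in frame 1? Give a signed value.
-1.0

Distance in frame 1: 2.3. Distance in frame 2: 1.3.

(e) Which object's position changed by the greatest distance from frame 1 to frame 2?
the red cross

(moved 3.8; next 2.8)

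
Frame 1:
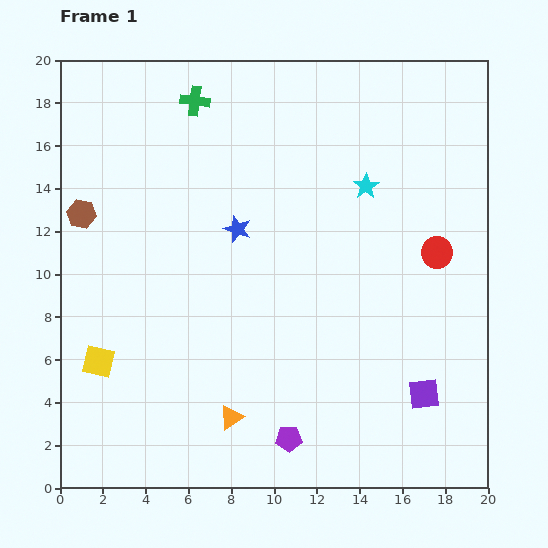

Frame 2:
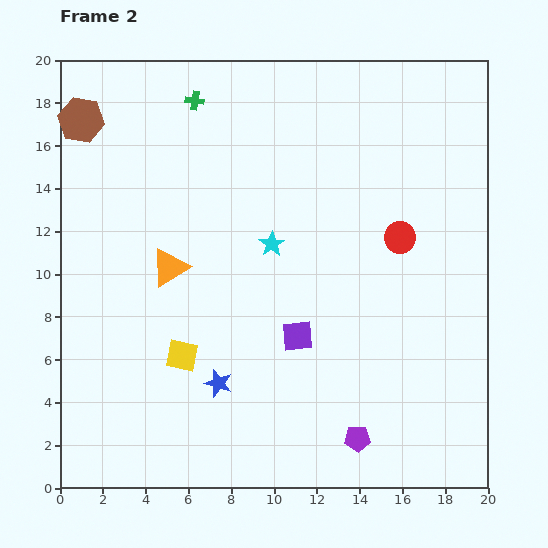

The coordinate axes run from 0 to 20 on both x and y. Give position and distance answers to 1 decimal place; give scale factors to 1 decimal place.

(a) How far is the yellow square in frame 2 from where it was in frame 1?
3.9

The yellow square moved from (1.8, 5.9) to (5.7, 6.2), a distance of √(3.9² + 0.3²) ≈ 3.9.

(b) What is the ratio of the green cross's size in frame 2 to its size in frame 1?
0.6×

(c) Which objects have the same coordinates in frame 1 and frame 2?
the green cross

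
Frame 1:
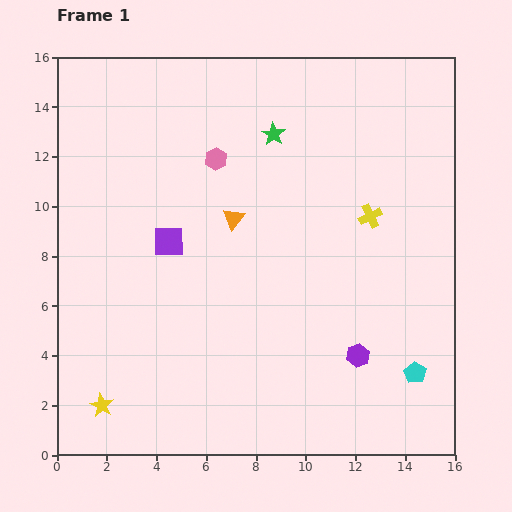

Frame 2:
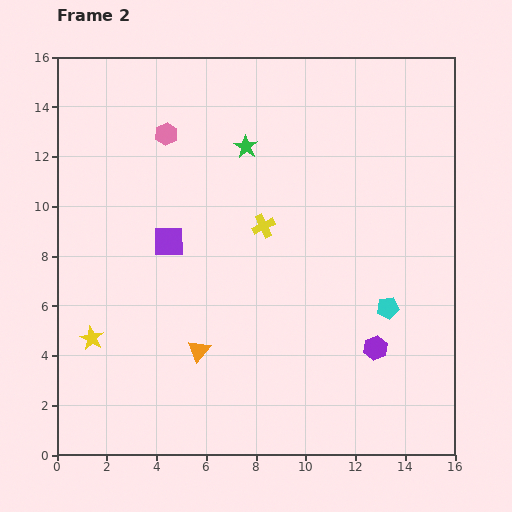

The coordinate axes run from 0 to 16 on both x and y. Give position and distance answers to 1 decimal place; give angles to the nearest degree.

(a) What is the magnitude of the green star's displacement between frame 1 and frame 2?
1.2

The green star moved from (8.7, 12.9) to (7.6, 12.4), a distance of √(1.1² + 0.5²) ≈ 1.2.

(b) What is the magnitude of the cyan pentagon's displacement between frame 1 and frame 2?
2.8

The cyan pentagon moved from (14.4, 3.3) to (13.3, 5.9), a distance of √(1.1² + 2.6²) ≈ 2.8.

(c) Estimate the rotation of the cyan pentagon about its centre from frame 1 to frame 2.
31° clockwise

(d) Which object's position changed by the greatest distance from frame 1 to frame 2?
the orange triangle

(moved 5.5; next 4.3)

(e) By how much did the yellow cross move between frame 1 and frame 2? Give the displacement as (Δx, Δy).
(-4.3, -0.4)

The yellow cross was at (12.6, 9.6) in frame 1 and (8.3, 9.2) in frame 2.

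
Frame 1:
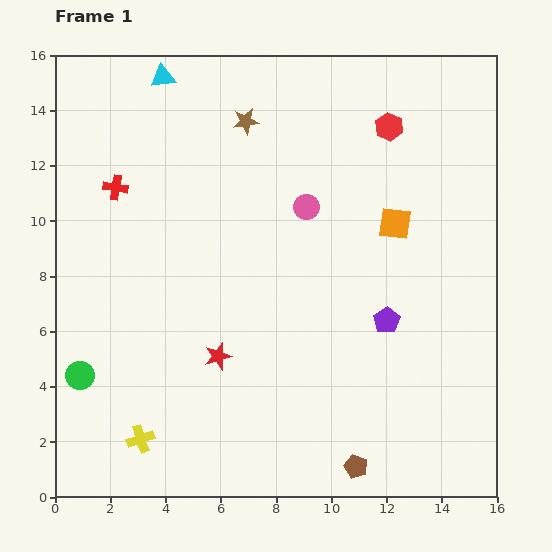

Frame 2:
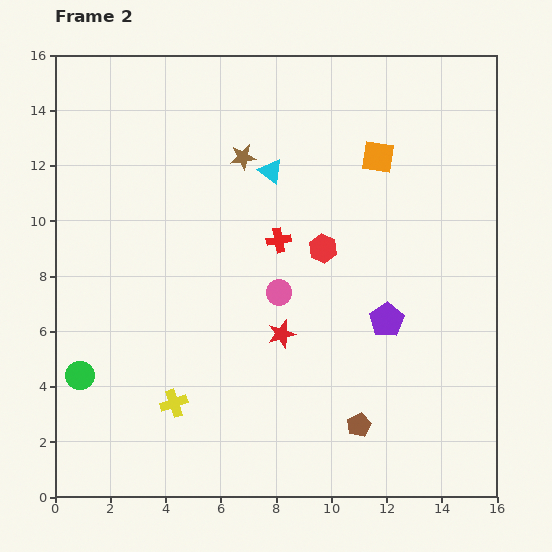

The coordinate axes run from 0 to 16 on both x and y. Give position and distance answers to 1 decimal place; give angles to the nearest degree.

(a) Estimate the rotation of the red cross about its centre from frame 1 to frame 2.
19° counter-clockwise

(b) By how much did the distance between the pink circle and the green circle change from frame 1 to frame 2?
-2.4

Distance in frame 1: 10.2. Distance in frame 2: 7.8.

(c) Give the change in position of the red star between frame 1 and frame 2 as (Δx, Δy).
(2.3, 0.8)

The red star was at (5.9, 5.1) in frame 1 and (8.2, 5.9) in frame 2.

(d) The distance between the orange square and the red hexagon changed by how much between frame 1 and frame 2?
+0.4

Distance in frame 1: 3.5. Distance in frame 2: 3.9.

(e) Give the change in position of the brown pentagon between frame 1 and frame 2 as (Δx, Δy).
(0.1, 1.5)

The brown pentagon was at (10.9, 1.1) in frame 1 and (11.0, 2.6) in frame 2.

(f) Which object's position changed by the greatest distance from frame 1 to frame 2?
the red cross

(moved 6.2; next 5.2)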